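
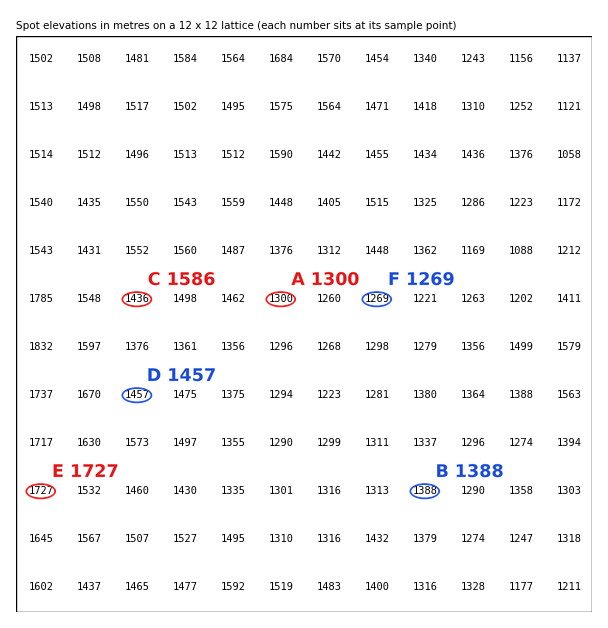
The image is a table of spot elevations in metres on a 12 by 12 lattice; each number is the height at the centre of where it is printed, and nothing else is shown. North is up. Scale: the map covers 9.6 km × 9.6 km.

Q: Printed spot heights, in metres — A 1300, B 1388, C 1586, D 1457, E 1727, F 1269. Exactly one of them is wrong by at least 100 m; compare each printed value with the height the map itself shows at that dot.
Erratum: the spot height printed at C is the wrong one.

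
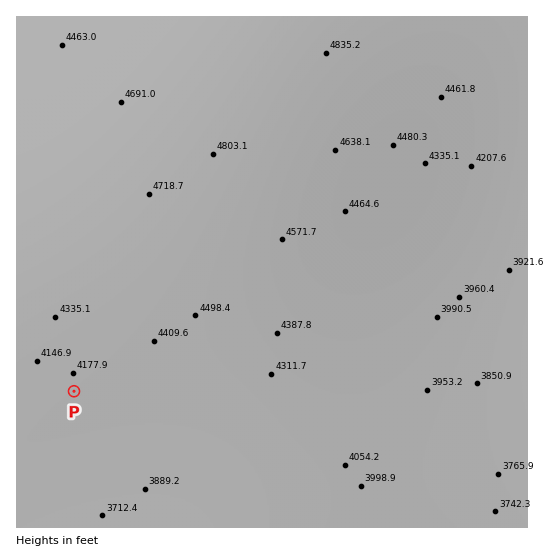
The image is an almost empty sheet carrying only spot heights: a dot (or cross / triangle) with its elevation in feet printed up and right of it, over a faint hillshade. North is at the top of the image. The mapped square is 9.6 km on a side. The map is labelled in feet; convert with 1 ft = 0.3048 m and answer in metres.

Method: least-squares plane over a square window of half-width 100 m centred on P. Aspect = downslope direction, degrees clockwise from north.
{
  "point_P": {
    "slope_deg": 4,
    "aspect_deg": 207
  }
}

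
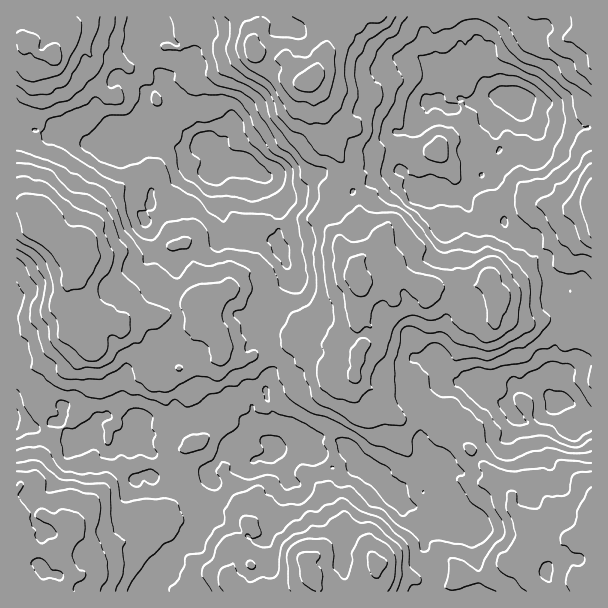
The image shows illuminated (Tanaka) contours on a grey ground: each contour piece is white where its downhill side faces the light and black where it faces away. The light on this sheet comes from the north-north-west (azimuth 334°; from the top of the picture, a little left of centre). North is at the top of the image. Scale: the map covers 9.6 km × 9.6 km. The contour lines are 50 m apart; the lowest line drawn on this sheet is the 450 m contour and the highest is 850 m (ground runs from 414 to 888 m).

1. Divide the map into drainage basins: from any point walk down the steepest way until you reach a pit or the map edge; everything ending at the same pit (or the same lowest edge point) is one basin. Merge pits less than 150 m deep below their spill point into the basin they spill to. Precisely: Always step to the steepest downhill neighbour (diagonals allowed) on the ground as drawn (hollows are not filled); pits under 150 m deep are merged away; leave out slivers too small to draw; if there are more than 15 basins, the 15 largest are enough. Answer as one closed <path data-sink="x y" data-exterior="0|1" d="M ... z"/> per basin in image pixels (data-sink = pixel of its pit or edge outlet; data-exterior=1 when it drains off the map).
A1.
<path data-sink="518 104" data-exterior="0" d="M24 205l-8 1 1 386 575-1 0-87-2-9-12-13-6-2-9 0-18 7-12-7-5 0-16 16-14-14-4-8-16-13-6-11-14-10 2-8-6-9 0-7-4-6-15-1-6-5-12 4 5-9-1-6-13-11-19 2-12 7-14-6-8-8 3-24-29-27-6-2-12 2-4 9-7 5-33 3-6 3-10 12-14 2-15-7-2-17-10-12-8-19-26-10-8-14-7-5-6 0-12 12-15 7-9-1-2-4-3 0 0-2-16 0-11-6-7 1-6-4-2-12 0-12 4-9-4-2-9 0-12-14-7-3-4-9-11-12z"/><path data-sink="243 162" data-exterior="0" d="M260 16l-224 0 4 5-2 11 7-4 9 0 6 7 0 6-6 10 0 4-15 0-12-15-11-1 0 165 13 2 11 12 4 9 7 3 12 14 9 0 4 2-4 9 0 12 2 12 6 4 7-1 11 6 16 0 0 2 3 0 2 4 9 1 15-7 12-12 6 0 7 5 8 14 9 5 15 2 8 15 2 7 10 12 2 17 5 3 19 4 5-2 10-12 6-3 33-3 7-5 3-8 7-3 12 2 13 14 17 12 3-5-4-14 0-16 3-9 0-30-5-5-2-12-8-7-6-14-8-9-8-19 1-9 5-8 0-7 10-14 3-12-5-6-2-10-10-12-2-20-8-13-6-20-4-1-22-24-5 4-13 0-13-9-1-7 7-18z"/><path data-sink="558 402" data-exterior="0" d="M591 228l-19 4-27 15-17 18-7 5-15 7-14 1 0 7 8 11-4 13-1 11-19 0-7-6-5-11-1-6 2-7-15-2-33-2-16-8-6 0-14 8-7 0-11-4-3 2 0 27 10 16 0 5-12 21-3 24 8 8 11 6 15-7 19-2 13 11 1 6-5 9 12-4 6 5 15 1 4 6 0 7 6 9-2 8 14 10 6 11 16 13 4 8 14 14 16-16 5 0 12 7 18-7 9 0 6 2 12 13 2 8z"/>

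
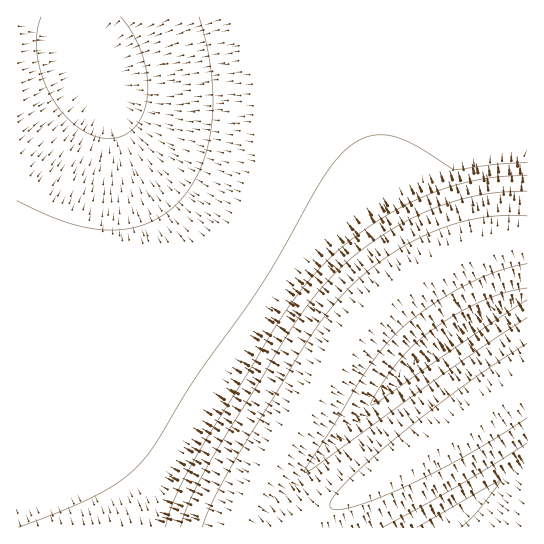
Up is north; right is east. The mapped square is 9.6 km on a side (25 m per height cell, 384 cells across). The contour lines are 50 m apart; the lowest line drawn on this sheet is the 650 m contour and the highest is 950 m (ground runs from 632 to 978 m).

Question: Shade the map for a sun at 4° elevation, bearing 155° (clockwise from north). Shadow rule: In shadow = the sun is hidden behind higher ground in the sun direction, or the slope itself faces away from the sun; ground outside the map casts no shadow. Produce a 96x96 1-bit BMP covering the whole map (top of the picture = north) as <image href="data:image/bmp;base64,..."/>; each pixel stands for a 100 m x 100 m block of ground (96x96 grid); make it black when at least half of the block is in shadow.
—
<image width="96" height="96" href="data:image/bmp;base64,Qk2+BAAAAAAAAD4AAAAoAAAAYAAAAGAAAAABAAEAAAAAAIAEAAATCwAAEwsAAAIAAAAAAAAA////AAAAAAAAAAAfwAAAAAAAAAAAAAAf4AAAAAAAAAAAAAA/8AEAAAAAAAAAAAA/8ADAAAAAAAAAAAA/+ADwAAAAAAAAAAA//AB4AAAAAAAAAAA//AA+AAAAAAAAAAB//gAfgAAAAAAAAAB//gAPwAAAAAAAAAB//wAH8AAAAAAAAAB//4AH+AAAAAAAAAB//4AD/gAAAAAAAAB//8AB/4AAAAAAAAB//8AA/8AAAAAAAAB//+AAf/AAAAAAAAB///AAP/gAAAAAAAB///AAH/4AAAAAAAB///gAH/8AAAAAAAB///wAD//AAAAAAAA///wAB//wAAAAAAA///4AA//4AAAAAAA///8AAf/+AAAAAAAf//8AAf//AAAAAAAf//+AAP//wAAAAAAf///AAH//4AAAAAAP///AAD//+AAAAAAP///gAD///AAAAAAH///gAB///wAAAAAH///wAA///4AAAAAD///wAAf//+AAAAAD///4AAP///AAAAAB///8AAH///wAAAAB///8AAD///4AAAAA///+AAB///8AAAAA////AAA///8AAAAAf///AAAf//8AAAAAP///gAAP//8AAAAAP///wAAH//8AAAAAH///4AAB//8AAAAAH///4AAA//8AAAAAD///8AAAP/8AAAAAD///+AAAH/8AAAAAB////AAAB/8AAAAAA////gAAAf8AAAAAA////wAAAH4AAAAAAf///4AAAAAAAAAAAf///+AAAAAAAAAAAP////AAAAAAAAAAAP////gAAAAAAAAAAH////4AAAAAAAAAAH////8AAAAAAAAAAD/////AAAAAAAAAAB/////wAAAAAAAAAB/////8AAAAAAAAAA//////AAAAAAAAAA//////wAAAAAAAAAf/////8AAAAAAAAAP//////wAAAAAAAAH///////AAAAAAAAH///////8AAAAAAAD///////8AAAAAAAB///////8AAAAAAAA///////8AAAAAAAAf//////8AAAAAAAAP//////8AAAAAAAAH//////8AAAAAAAAD//////8AAAAAAAAA//////8AAAAAAAAAf/////8AAAAAAAAAP/////8AAAAAAAAAD/////4AAAAAAAAAA/////wAAAAAAAAAAf////wAAAAAAAAAAH////gAAAAAAAAAAB////AAAAAAAAAAAAf//+AAAAAAAAAAAAD//+AAAAAAAAAAAAAf/8AAAAAAAAAAAAAD/4AAAAAAAAAAAAAAHgAAAAAAAAAAAAAAAAAAAAAAAAAAAAAAAAAAAAAAAAAAAAAAAAAAAAAAAAAAAAAAAAAAAAAAAAAAAAAAAAAAAAAAAAAAAAAAAAAAAAAAAAAAAAAAAAAAAAAAAAAAAAAAAAAAAAAAAAAAAAAAAAAAAAAAAAAAAAAAAAAAAAAAAAAAAAAAAAAAAAAAAAAAAAAAAAAAAAAAAAAAAAAAAAAAAAAAAAAAAAAAAAAAAAAAAAAAAAAAAAAAAAAAAAAAAAAAAAA="/>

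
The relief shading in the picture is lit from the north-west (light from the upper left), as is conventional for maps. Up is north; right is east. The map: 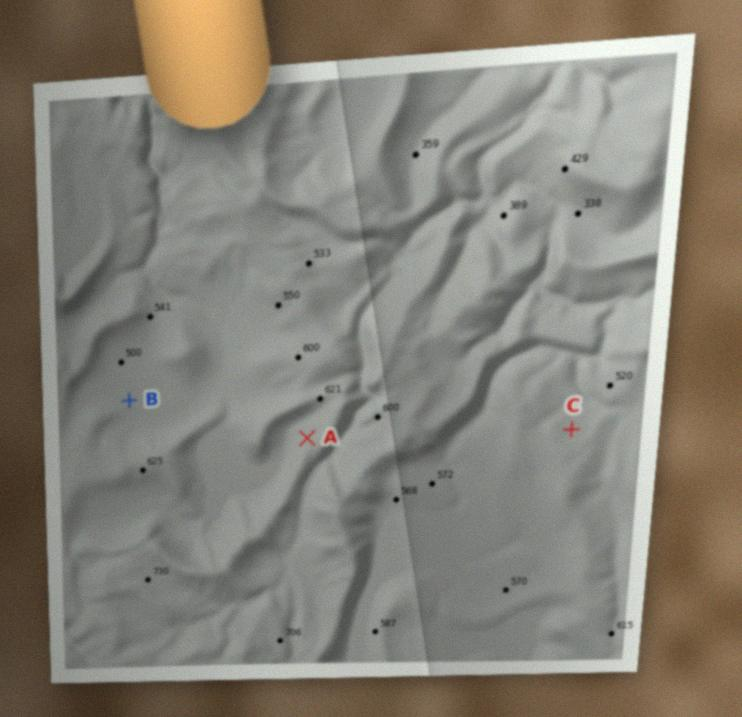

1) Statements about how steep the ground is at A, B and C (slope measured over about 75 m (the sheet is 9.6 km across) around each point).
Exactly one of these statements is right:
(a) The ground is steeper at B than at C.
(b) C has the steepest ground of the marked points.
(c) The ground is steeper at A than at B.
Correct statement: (c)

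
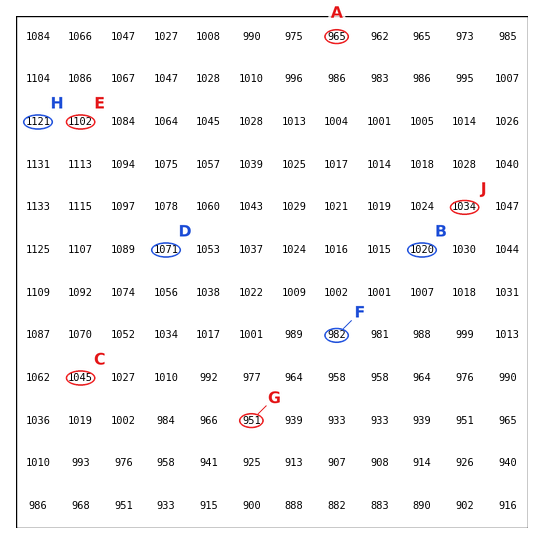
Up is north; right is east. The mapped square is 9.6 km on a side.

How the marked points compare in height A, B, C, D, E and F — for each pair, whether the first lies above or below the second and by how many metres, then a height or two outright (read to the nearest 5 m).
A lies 135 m below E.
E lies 120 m above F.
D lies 105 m above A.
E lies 80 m above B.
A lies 80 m below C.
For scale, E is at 1100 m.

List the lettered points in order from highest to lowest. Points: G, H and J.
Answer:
H J G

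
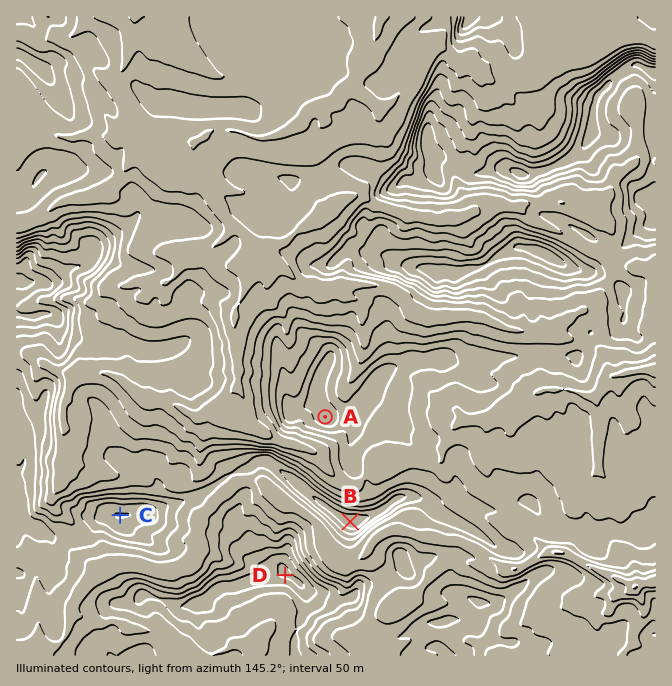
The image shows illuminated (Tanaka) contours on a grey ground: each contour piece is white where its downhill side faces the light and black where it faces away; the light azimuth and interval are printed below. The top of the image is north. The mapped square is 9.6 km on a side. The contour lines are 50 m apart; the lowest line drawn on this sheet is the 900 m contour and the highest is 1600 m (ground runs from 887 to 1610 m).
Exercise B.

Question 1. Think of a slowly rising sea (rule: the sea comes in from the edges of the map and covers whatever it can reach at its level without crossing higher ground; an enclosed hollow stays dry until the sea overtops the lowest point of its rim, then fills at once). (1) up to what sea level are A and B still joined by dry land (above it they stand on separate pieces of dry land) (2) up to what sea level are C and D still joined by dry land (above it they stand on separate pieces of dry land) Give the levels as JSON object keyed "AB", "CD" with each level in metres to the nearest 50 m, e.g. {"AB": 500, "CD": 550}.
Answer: {"AB": 1250, "CD": 1350}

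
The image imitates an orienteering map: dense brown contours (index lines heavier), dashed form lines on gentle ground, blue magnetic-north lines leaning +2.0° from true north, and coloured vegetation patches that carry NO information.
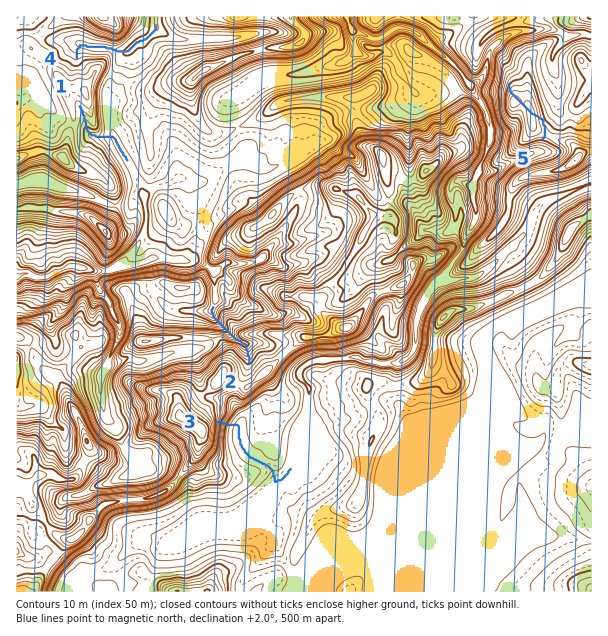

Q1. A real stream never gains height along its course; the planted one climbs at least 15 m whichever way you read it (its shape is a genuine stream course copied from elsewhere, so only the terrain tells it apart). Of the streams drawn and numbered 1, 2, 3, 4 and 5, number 5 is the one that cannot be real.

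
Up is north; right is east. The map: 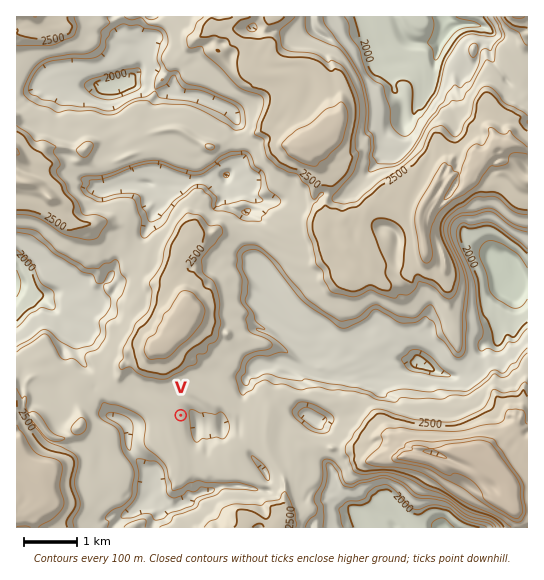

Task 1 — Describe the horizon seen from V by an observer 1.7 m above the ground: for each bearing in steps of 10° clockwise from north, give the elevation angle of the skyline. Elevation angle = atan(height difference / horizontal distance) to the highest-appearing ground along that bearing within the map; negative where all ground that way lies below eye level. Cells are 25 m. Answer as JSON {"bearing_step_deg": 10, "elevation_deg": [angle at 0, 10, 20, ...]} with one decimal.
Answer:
{"bearing_step_deg": 10, "elevation_deg": [13.8, 10.7, 6.1, 3.2, 2.4, 3.4, 2.4, 0.1, 0.1, 3.1, 6.9, 0.3, 0.2, 3.8, 3.8, 4.6, 3.9, 0.6, 0.3, 0.5, 0.7, 0.8, 0.9, 3.8, 7.1, 7.5, 6.5, 3.5, 0.9, 0.7, 1.0, 3.4, 8.7, 12.0, 15.8, 15.7]}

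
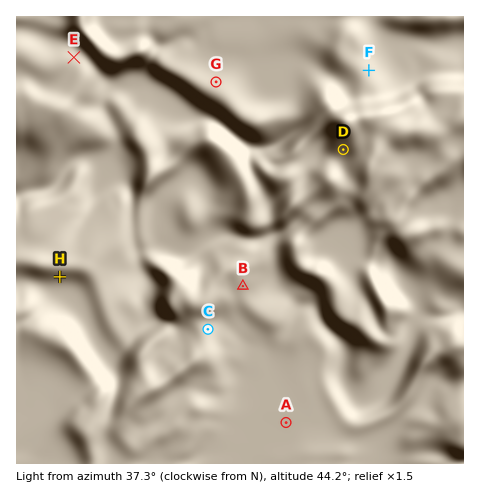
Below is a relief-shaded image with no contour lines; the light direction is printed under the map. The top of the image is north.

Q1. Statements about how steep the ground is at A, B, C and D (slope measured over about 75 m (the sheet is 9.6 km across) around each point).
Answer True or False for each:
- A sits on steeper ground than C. False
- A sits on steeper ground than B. False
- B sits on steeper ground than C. False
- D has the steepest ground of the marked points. True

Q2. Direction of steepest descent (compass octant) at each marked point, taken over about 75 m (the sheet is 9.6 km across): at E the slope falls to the NE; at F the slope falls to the NE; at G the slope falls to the N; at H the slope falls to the S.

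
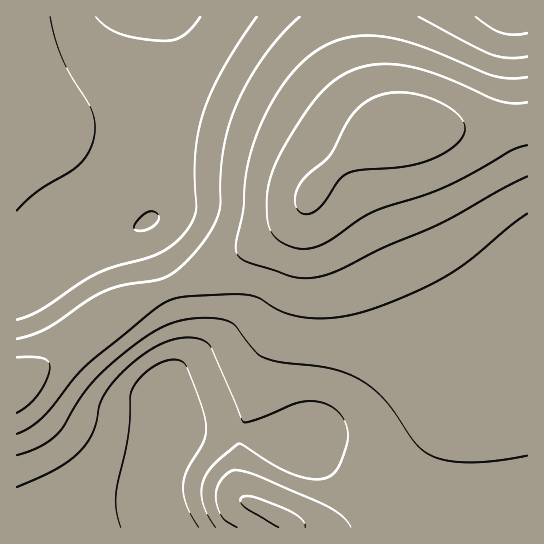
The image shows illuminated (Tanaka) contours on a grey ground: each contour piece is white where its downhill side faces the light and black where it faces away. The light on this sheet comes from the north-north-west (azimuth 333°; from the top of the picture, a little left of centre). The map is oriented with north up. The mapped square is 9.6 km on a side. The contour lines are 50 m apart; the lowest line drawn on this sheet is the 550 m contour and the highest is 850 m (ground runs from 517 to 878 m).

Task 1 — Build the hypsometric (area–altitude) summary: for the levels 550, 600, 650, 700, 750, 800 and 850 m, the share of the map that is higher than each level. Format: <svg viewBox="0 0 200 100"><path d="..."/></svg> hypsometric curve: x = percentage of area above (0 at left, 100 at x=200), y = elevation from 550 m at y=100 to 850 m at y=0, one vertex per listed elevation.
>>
<svg viewBox="0 0 200 100"><path d="M191 100l-18-17-53-16-52-17-29-17-17-16-15-17"/></svg>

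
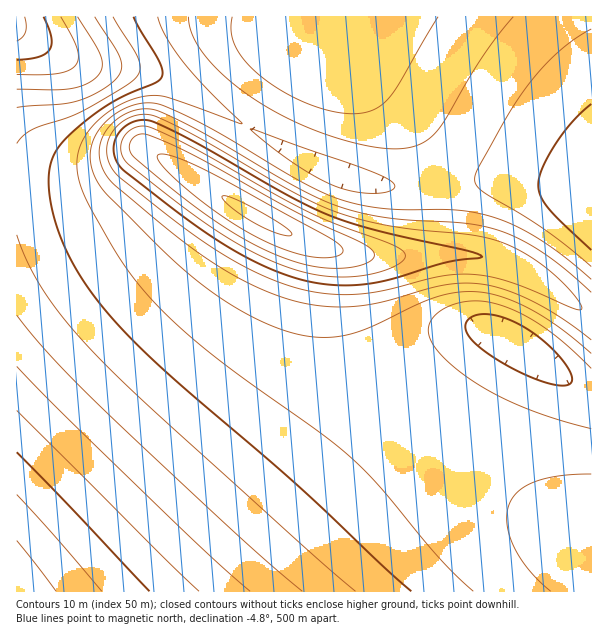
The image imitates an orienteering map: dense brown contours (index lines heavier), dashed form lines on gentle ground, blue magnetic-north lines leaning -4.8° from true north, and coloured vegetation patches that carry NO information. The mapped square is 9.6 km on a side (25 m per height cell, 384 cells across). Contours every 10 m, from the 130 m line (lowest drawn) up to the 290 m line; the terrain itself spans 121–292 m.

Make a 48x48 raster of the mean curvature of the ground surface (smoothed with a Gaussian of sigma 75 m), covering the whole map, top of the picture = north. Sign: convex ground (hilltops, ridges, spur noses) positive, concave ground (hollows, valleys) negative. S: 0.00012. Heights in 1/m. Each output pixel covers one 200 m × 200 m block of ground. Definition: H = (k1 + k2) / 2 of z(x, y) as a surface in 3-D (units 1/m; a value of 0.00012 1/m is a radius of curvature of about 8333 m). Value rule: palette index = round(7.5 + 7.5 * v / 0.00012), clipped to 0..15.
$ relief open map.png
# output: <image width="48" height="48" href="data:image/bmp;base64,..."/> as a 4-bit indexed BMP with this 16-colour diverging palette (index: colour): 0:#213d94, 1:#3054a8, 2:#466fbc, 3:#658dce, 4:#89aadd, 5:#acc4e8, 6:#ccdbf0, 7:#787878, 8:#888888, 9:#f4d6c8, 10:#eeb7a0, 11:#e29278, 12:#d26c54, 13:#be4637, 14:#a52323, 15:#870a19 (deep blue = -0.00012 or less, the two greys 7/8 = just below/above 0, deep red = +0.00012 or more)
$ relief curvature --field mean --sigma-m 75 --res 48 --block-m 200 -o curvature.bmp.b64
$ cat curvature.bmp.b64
<image width="48" height="48" href="data:image/bmp;base64,Qk32BAAAAAAAAHYAAAAoAAAAMAAAADAAAAABAAQAAAAAAIAEAAATCwAAEwsAABAAAAAAAAAAlD0hAKhUMAC8b0YAzo1lAN2qiQDoxKwA8NvMAHh4eACIiIgAyNb0AKC37gB4kuIAVGzSADdGvgAjI6UAGQqHAHd3d3d3d3eIiIiIiIiIiIiIiIiIiIiIiHd3d3d3d3eIiIiIiIiIiIiIiIiIiIiIiHd3d3d3d3iIiIiIiIiIiIiIiIiIiIiIiHd3d3d3d4iIiIiIiIiIiIiIiIiIiIiIiHd3d3d3eIiIiIiIiIiIiIiIiIiIiIiIiHd3d3d3iIiIiIiIiIiIiIiIiIiIiIiIiHd3d3d4iIiIiIiIiIiIiIiIiIiIiIiIiHd3d3eIiIiIiIiIiIiIiIiIiIiIiIiIiHd3d4iIiIiIiIiIiIiIiIiIiIiIiIiIiHd3iIiIiIiIiIiIiIiIiIiIiIiIiIiIiHeIiIiIiIiIiIiIiIiIiIiIiIiIiIiIiIiIiIiIiIiIiIiIiIiIiIiIiIiIiIiIiIiIiIiIiIiIiIiIiIiIiIiIiIiIiIiIiIiIiIiIiIiIiIiIiIiIiIiIiIiIiIiIiIiIiIiIiIiIiIiIiIiIiIiIiIiIiIiId4iIiIiIiIiIiIiIiIiIiIiIiIiIiIiHdoiIiIiIiIiIiIiIiIiIiIiIiIiIiIh2ZYiIiIiIiIiIiIiIiIiIiIiIiIiIiHdlRIiIiIiIiIiIiIiIiIiIiIiIiIiIh2VERIiIiIiIiIiIiIiIiIiIiIiIiIiHdlQzRYiIiIiIiIiIiIiIh3d3d3d3h3d2VDM0aIiIiIiIiIiIiIh3d3d3d3d3dmVUMiNGm4iIiIiIiIiIiHd3dmZmZmZmVUQyIjV5zYiIiIiIiIiId3d2ZlVVVVVVRDMiNGit7oiIiIiIiIh3d2ZlVVVVVVVVREM0V5ze7YiIiIiIiHd3ZmVVVWZ3d3d3dmZ4m97uyoiIiIiIh3d2ZVVVZ4mqu7uqqqq83v7bl4iIiIiHd3ZlVVVnms3u7u7d3d3u7uypdoiIiIh3d2ZVVWeb3v///+7d3d3d3Ll2VYiIiHd3ZlVVV5vf///+3cu7u7u6qYZlVYiIh3d2VVVWis7///26mHd3d4iHdmVVVoiId3ZlVVZ5vv///KhlREREVVZlVVVWZoiHd2ZVVWit///8p1MhEiM0RVVVVWZmd4iHd2ZVZ5zv//2oUyEBEjRFVWZmZmZ3d4iHdmeHit///rhjIREiNFZmZ3d3d3d3d4iHdnnMzv//ynQhESNFZnd3d3d3d3d3d4iId4v////bhTIRI0VneIiIiIiHd3d3d4iId4v//+yWQhEjRWeIiZiIiIiHd3d3d5mId3r//6dTISNFZ4iZmZiIiIiHd3d3d5mIdmi+/GQiIjVniJmZmYiIiIiHd3d3d5mHZVV4mEIiNGeImZmZiIiIiIh3d3d3d5iHZDM0VTI0VniJmZmIiIiIiIh3d3d3d4d2VDMjNERWeImZmZiIiIiIiIh3d3d3d3ZlVEM0RVZ4iZmZmIiIiIiIiIh3d3d3d2VVVFVVZniImZmYiIiIiIiIiIh3d3d3d1VVVWZ3iImZmZiIiIiIiIiIiIh3d3d3d1VVZ3iImZmZmIiIiIiIiIiIiIiHd3d3d1VneIiZmZmYiIiIiIiIiIiIiIiHd3d3dw=="/>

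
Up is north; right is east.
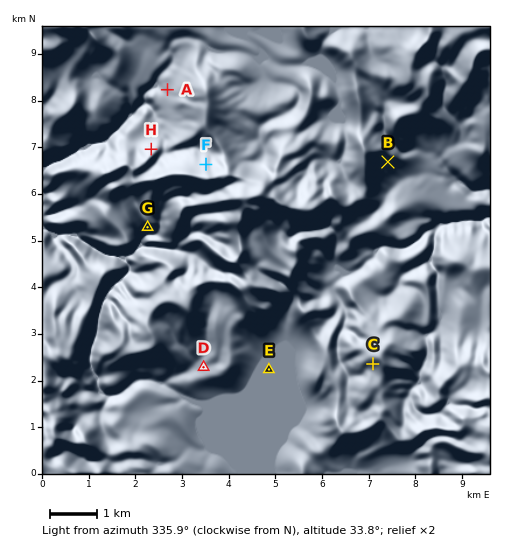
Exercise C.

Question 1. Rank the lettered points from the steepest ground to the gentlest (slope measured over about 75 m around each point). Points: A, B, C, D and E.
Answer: B C A D E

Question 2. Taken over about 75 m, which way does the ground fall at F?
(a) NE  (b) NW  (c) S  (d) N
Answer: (d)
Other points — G S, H N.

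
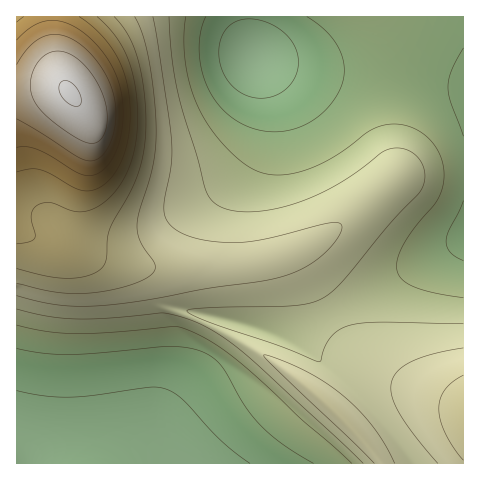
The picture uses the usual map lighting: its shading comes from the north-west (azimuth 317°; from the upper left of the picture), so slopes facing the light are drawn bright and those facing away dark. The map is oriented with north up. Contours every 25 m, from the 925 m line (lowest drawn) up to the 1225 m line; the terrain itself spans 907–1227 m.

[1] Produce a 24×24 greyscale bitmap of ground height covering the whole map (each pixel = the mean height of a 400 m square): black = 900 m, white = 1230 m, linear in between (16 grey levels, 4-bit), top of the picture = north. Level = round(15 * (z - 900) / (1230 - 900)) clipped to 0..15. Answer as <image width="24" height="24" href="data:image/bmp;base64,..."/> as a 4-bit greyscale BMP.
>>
<image width="24" height="24" href="data:image/bmp;base64,Qk2WAQAAAAAAAHYAAAAoAAAAGAAAABgAAAABAAQAAAAAACABAAATCwAAEwsAABAAAAAAAAAAAAAAABEREQAiIiIAMzMzAERERABVVVUAZmZmAHd3dwCIiIgAmZmZAKqqqgC7u7sAzMzMAN3d3QDu7u4A////ABERERERERIiNFZVZxERERERESIzRWZWZxEREREREiM0VmVmdxERERERIjNGZlVmdxERERESIjRmZVVmZyIiIiIiI0VlVVVmZjMzMzMjNFVEVVVVVURERERERERERVVVVVVmZlVVVVVVRERERHd3d3ZmZmVVVERDM4iIiHd2ZmZmVUQzM5mZiHdmZmZmZVRDIpmZiHZlVVVmZlVDMpmZmHZVVVVVVlVUMpmqqXZVREREVVVVQ6q7uoZVREM0RFVVQ7vN25dlRDMzNEVUQ8ze7JdUQzIjMzREM93u7JdUMiIiIzMzMt7/7JdUIhESIjMzIt7+25ZTIRERIiMyIt7uyoZDIQARIiMyIs3cuYZDIQERIjMzIrzLqHZDIRESIzMzIg=="/>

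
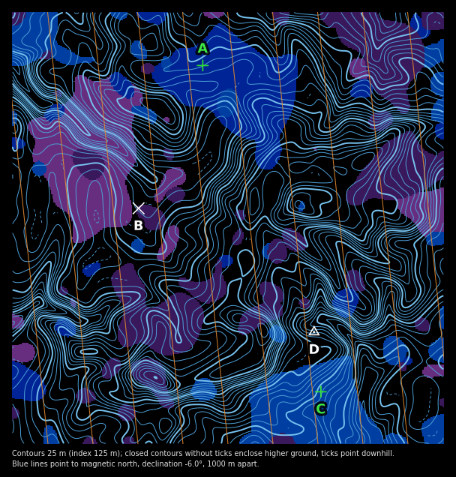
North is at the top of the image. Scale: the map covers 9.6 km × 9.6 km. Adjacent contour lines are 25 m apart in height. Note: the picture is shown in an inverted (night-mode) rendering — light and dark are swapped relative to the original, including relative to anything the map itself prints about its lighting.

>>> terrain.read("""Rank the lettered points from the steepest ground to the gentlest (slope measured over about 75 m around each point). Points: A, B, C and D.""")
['D', 'C', 'A', 'B']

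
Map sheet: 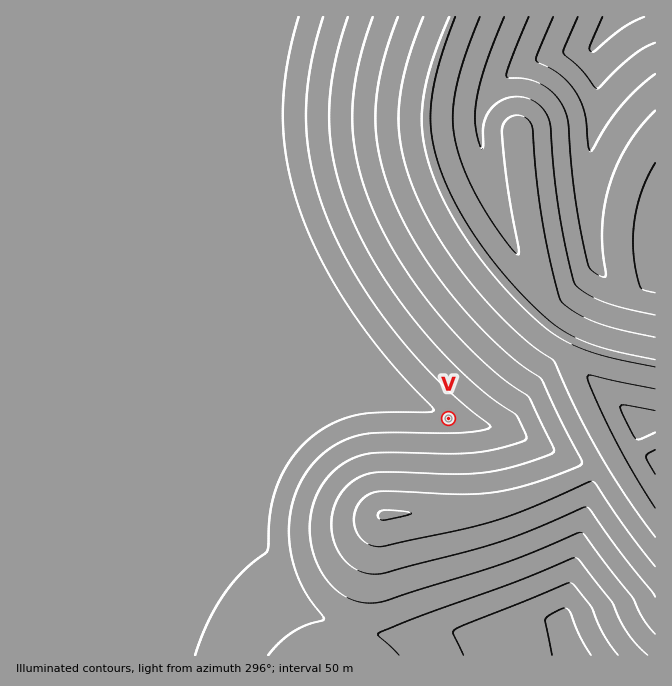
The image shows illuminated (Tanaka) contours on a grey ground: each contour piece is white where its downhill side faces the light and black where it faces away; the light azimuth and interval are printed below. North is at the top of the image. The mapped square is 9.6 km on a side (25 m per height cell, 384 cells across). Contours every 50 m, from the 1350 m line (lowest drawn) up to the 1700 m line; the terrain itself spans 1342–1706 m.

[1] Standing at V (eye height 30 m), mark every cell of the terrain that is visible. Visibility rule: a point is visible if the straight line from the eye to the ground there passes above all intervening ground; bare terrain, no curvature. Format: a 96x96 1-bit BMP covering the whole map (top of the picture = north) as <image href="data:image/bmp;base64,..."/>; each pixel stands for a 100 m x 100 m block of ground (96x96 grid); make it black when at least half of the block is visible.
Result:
<image width="96" height="96" href="data:image/bmp;base64,Qk2+BAAAAAAAAD4AAAAoAAAAYAAAAGAAAAABAAEAAAAAAIAEAAATCwAAEwsAAAIAAAAAAAAA////AAAAAAAAAAAAAAAAAAAAAAAAAAAAAAAAAAAAAAAAAAAAAAAAAAAAAAAAAAAAAAAAAAAAAAAAAAAAAAAAAAAAAAAAAAAAAAAAAAAAAAAAAAAAAAAAAAAAAAAAAAAAAAAAAAAAAAAAAAAAAAAAAAAAAAAAAAAAAAAAAAAAAAAAAAAAAAAAAAAAAAAAAAAAAAAAAAAAAAAAAAAAAAAAAAAAAAAAAAAAAAAAAAAAAAAAAAAAAAAAAAAAAAAAAAAAAAAAAAAAAAAAAAAAAAAAAAAAAAAAAAAAAAAAAAAAAAAAAAAAAAAAAAAAAAAAAAAAAAAAAAAAAAAAAAAAAAAAAAAAAAAAAAAAAAAAAAAAAAAAAAAAAAAB//wAAAAAAAAAAAAD///AAAAAAAAAAAAD///8AAAAAAAAAAAD////AAAAAAAAAAAH////4GAAAAAAAAAH////+OAAAAAAAAAH/////8AAAAAAAAAH/////4D4AAAAAAAH/////4D/wAAAAAAH/////wD//wAAAAAP/////wD///wAAAAP/////gD////4AAAP/////gD/////4AAP/////AD//////4AP/////AD///////wf////+AD/////////////+AD/////////////8AD/////////////8AD/////////////8AD/////////////4AD/////////////4AD/////////////wAD/////////////wAD/////////////4AD/////////////wAD/////////////gAD////////////+AAD////////////8AAD///////9////4AAD///////4f///wAAD///////wP///gAAD///////gD///AAAD///////gB//+AAAD///////AAf/8AAAD//////+AAH/4AAAD//////+AAD/4AAAD//////8AAA/wAAAD//////4AAAPgAAAD//////4AAAHAAAAD//////wAAAAAAAAD//////wAAAAAAAAD//////gAAAAAAAAD//////AAAAAAAAAD//////AAAAAAAAAD/////+AAAAAAAAAD/////8AAAAAAAAAD/////8AAAAAAAAAD/////4AAAAAAAAAD/////wAAAAAAAAAD/////wAAAAAAAAAD/////gAAAAAAAAAD/////AAAAAAAAAAD/////AAAAAAAAAAD////+AAAAAAAAAAD////+AAAAAAAAAAD////8AAAAAAAAAAD////4AAAAAAAAAAD////4AAAAAAAAAAD////wAAAAAAAAAAD////gAAAAAAAAAAD////gAAAAAAAAAAD////AAAAAAAAAAAD////AAAAAAAAAAAD///+AAAAAAAAAAAD///8AAAAAAAAAAAD///8AAAAAAAAAAAD///4AAAAAAAAAAAD///wAAAAAAAAAAAD///wAAAAAAAAAAAD///gAAAAAAAAAAAD///AAAAAAAAAAAAD///AAAAAAAAAAAAD//+AAAAAAAAAAAAA="/>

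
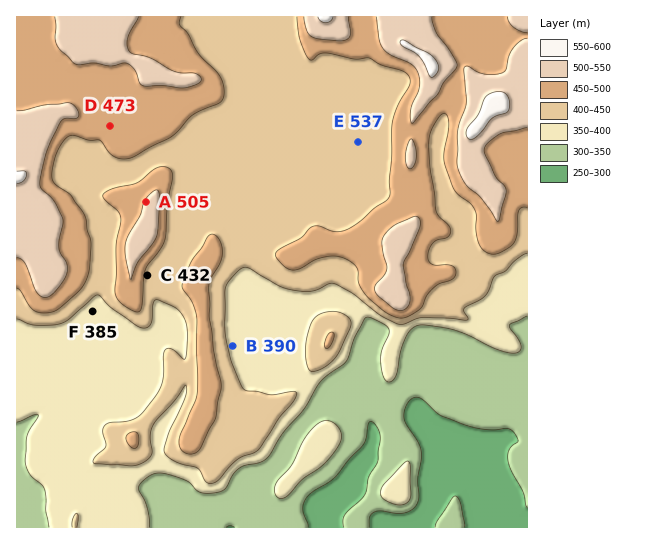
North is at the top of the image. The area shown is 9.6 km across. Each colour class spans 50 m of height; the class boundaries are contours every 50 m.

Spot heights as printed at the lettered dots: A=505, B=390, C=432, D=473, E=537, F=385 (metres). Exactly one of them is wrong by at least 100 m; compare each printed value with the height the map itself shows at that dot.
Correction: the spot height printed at E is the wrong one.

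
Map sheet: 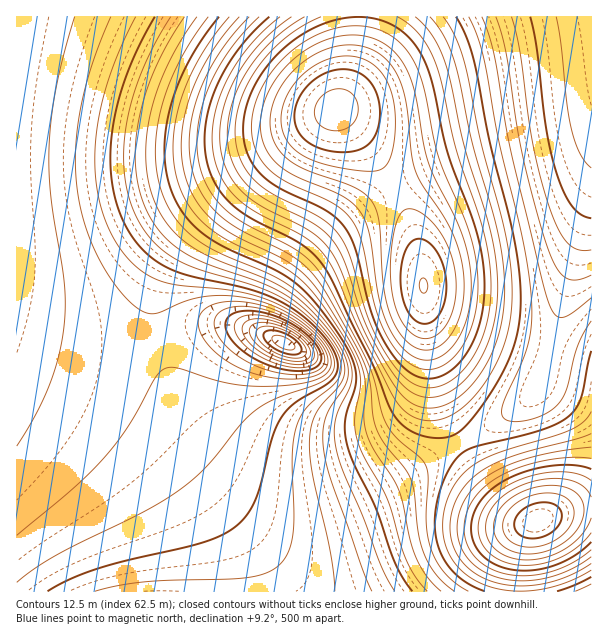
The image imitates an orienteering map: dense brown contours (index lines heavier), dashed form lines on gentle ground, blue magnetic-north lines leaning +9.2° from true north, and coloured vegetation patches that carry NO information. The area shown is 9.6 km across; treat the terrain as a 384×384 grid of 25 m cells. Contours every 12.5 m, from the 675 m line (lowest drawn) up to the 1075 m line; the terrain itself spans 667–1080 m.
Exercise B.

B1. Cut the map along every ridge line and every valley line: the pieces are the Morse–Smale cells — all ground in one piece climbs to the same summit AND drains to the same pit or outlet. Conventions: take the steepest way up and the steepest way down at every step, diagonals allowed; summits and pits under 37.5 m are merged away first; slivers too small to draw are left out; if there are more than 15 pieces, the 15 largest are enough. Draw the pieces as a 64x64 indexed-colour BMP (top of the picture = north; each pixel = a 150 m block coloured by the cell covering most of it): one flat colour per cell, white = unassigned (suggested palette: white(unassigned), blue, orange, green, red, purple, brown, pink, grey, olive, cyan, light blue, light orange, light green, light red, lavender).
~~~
<image width="64" height="64" href="data:image/bmp;base64,Qk12CAAAAAAAAHYAAAAoAAAAQAAAAEAAAAABAAQAAAAAAAAIAAATCwAAEwsAABAAAAAAAAAA////ALR3HwAOf/8ALKAsACgn1gC9Z5QAS1aMAMJ34wB/f38AIr28AM++FwDox64AeLv/AIrfmACWmP8A1bDFAEREREREREREREREREQzMzMzMzMzMzMzMzMzMzMzMzMzRERERERERERERERERDMzMzMzMzMzMzMzMzMzMzMzMzNEREREREREREREREREMzMzMzMzMzMzMzMzMzMzMzMzM0REREREREREREREREQzMzMzMzMzMzMzMzMzMzMzMzMzREREREREREREREREQzMzMzMzMzMzMzMzMzMzMzMzMzNERERERERERERERERDMzMzMzMzMzMzMzMzMzMzMzMzM0RERERERERERERERDMzMzMzMzMzMzMzMzMzMzMzMzMzRERERERERERERERDMzMzMzMzMzMzMzMzMzMzMzMzMzNEREREREREREREREMzMzEREzMzMzMzMzMzMzMzVVUzM0REREREREREREREMzMRERERETMzMzMzMzMzMzVVVVVVREREREREREREREMzMRERERERERMzMzMzMzMzVVVVVVVEREREREREREREMzERERERERERERMzMzMzMzVVVVVVVUREREREREREREMzERERERERERERETMzMzMzVVVVVVVVREREREREREREQzERERERERERERERETMzMzVVVVVVVVVEREREREREREQzERERERERERERERERETMzNVVVVVVVVUREREREREREQzERERERERERERERERERETNVVVVVVVVVREREREREREQzERERERERERERERERERERFVVVVVVVVVVEREREREREMzERERERERERERERERERERESJVVVVVVVVUREREREREMzERERERERERERERERERERESIiJVVVVVVVRERERERDMzERERERERERERERERERERERIiIiVVVVVVVEREREQzMxERERERERERERERERERERERIiIiIiVVVVVUREREMzMREREREREREREREREREREREREiIiIiIlVVVVRERDMxERERERERERERERERERERERERESIiIiIiJVVVVEMzERERERERERERERERERERERERERERIiIiIiIlVVVTMRERERERERERERERERERERERERERERIiIiIiIiJVVVEREREREREREREREREREREREREREREREiIiIiIiIlVVURERERERERERERERERERERERERERERESIiIiIiIiVVVRERERERERERERERERERERERERERERERIiIiIiIiIlVVEREREREREREREREREREREREREREREREiIiIiIiIiVVURERERERERERERERERERERERERERERESIiIiIiIiJVVRERERERERERERERERERERERERERERERIiIiIiIiIlVVERERERERERERERERERERERERERERERIiIiIiIiIiJVUREREREREREREREREREREREREREREREiIiIiIiIiIlVRERERERERERERERERERERERERERERESIiIiIiIiIiVVERERERERERERERERERERERERERERERIiIiIiIiIiJVUREREREREREREREREREREREREREREREiIiIiIiIiIiVRERERERERERERERERERERERERERERESIiIiIiIiIiJVERERERERERERERERERERERERERERERIiIiIiIiIiIlUREREREREREREREREREREREREREREREiIiIiIiIiIiJREREREREREREREREREREREREREREREiIiIiIiIiIiIlERERERERERERERERERERERERERERESIiIiIiIiIiIiURERERERERERERERERERERERERERERIiIiIiIiIiIiJRERERERERERERERERERERERERERERIiIiIiIiIiIiIiEREREREREREREREREREREREREREREiIiIiIiIiIiIiIREREREREREREREREREREREREREREiIiIiIiIiIiIiIhERERERERERERERERERERERERERESIiIiIiIiIiIiIiERERERERERERERERERERERERERESIiIiIiIiIiIiIiIRERERERERERERERERERERERERESIiIiIiIiIiIiIiIhERERERERERERERERERERERERERIiIiIiIiIiIiIiIiERERERERERERERERERERERERERIiIiIiIiIiIiIiIiIRERERERERERERERERERERERERIiIiIiIiIiIiIiIiIhERERERERERERERERERERERERIiIiIiIiIiIiIiIiIiEREREREREREREREREREREREREiIiIiIiIiIiIiIiIiIREREREREREREREREREREREREiIiIiIiIiIiIiIiIiIhERERERERERERERERERERERESIiIiIiIiIiIiIiIiIiEREREREREREREREREREREREREiIiIiIiIiIiIiIiIiIRERERERERERERERERERERERESIiIiIiIiIiIiIiIiIhERERERERERERERERERERERERIiIiIiIiIiIiIiIiIiEREREREREREREREREREREREREiIiIiIiIiIiIiIiIiIRERERERERERERERERERERERERIiIiIiIiIiIiIiIiIhEREREREREREREREREREREREREiIiIiIiIiIiIiIiIiERERERERERERERERERERERERESIiIiIiIiIiIiIiIiIRERERERERERERERERERERERERIiIiIiIiIiIiIiIiIhEREREREREREREREREREREREREiIiIiIiIiIiIiIiIi"/>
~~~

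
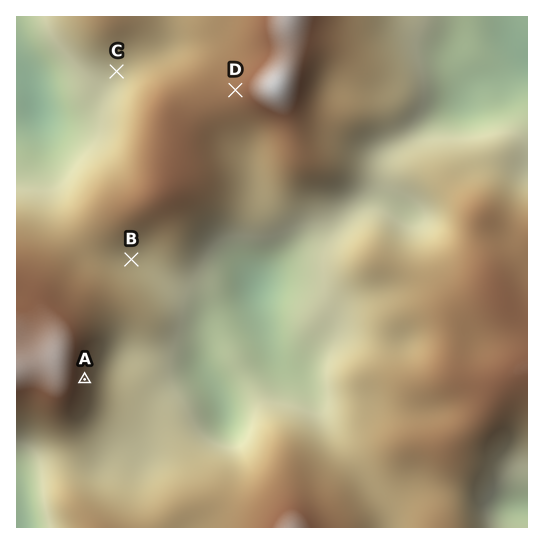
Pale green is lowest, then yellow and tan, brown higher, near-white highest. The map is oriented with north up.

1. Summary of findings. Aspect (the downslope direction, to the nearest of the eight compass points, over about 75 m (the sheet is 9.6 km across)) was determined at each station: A E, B SE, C SW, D W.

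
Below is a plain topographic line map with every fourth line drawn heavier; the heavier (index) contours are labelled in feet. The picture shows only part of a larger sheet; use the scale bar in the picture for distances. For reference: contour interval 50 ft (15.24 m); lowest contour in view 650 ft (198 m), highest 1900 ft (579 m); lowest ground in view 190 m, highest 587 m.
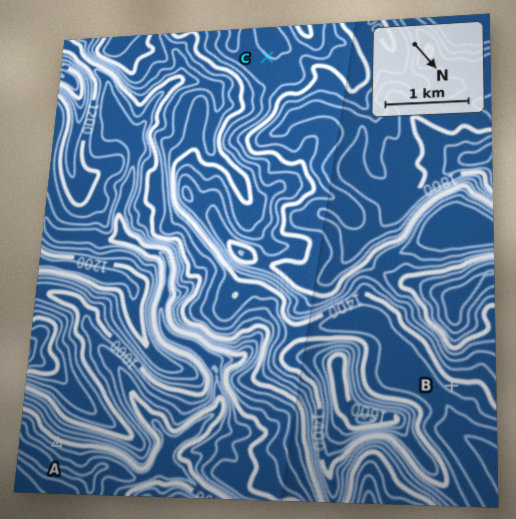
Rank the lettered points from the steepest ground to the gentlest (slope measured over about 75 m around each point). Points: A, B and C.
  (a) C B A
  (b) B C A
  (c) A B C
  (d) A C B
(c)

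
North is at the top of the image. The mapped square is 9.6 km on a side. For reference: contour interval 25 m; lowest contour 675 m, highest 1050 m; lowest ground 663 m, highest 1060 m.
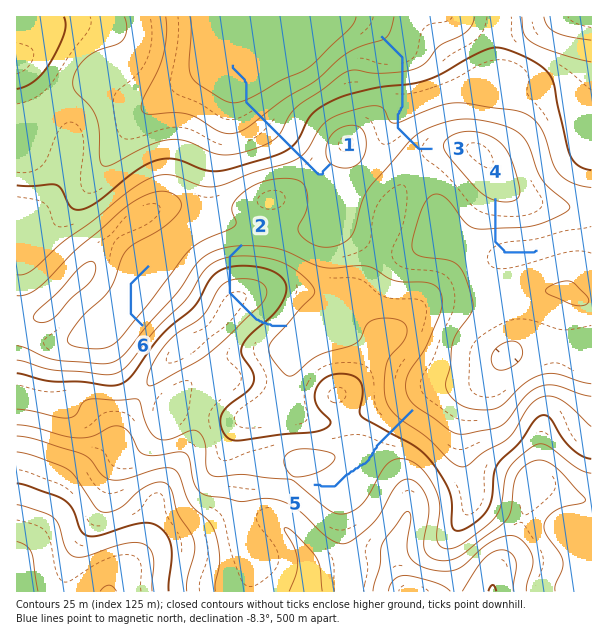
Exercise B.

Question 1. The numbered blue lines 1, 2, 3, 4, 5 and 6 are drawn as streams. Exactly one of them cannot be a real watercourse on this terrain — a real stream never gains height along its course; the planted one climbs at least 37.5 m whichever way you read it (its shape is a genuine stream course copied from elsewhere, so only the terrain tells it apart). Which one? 2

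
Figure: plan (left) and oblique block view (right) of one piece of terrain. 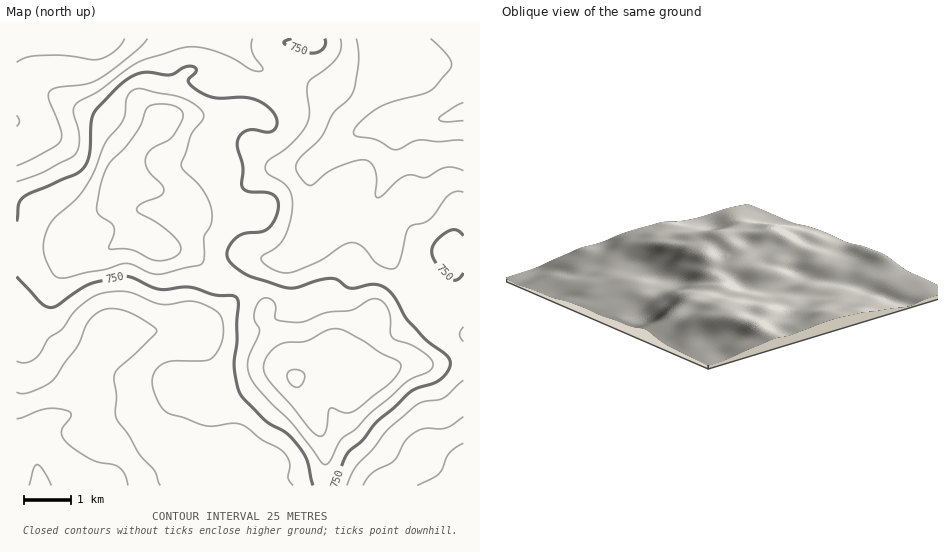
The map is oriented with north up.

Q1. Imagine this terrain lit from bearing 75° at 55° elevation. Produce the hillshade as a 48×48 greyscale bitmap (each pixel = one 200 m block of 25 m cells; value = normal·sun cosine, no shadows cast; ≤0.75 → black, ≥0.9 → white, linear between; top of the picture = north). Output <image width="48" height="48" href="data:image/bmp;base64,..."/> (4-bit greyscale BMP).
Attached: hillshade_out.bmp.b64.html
<image width="48" height="48" href="data:image/bmp;base64,Qk32BAAAAAAAAHYAAAAoAAAAMAAAADAAAAABAAQAAAAAAIAEAAATCwAAEwsAABAAAAAAAAAAAAAAABEREQAiIiIAMzMzAERERABVVVUAZmZmAHd3dwCIiIgAmZmZAKqqqgC7u7sAzMzMAN3d3QDu7u4A////AIh1VmZnZURWZmd3ZlZnZUNYu6mHd3d3iIh1VmZmZURWZmd3ZmZ3ZTJIu6mHeId4iIhlVmZmZURWZmd3dmZ3ZSFIupmIiIiIiIdlVmZmZURWZmZ3dmZmUxFIqpmYiIiIiIdlVmZmZUVWdmZ3d2ZlQgFZqZmZmId3eHdlVmZmZVVmd2Z3d2VEMQJpmJqpmId3eHdmZmZmZVVmd2ZndlQzMRR5iJqpmIdmeHd2ZmVVZlVmZmZmZlMzMTaId4mZmYdneHd3ZmZVZlVWZmZmZUMzIkeHZomZmYdniHd3d3ZVVVVWZmZnZUMyI2iHVniZmYd3iGd3iHZVZlVWZmd3ZDMiJHiGZniJmYd4iGd4iIZVZlVWZ3d2UyIjRoh2ZneImYeJmWeIiIdmZlVWd3d2QiI0V4h3d3iImYiaqXeIiIdmZmVmd3d1QiNFZ3dneIiJmZmrqniIiIh3d2Znd3dlQzRFZ3dniImZmZu6qXiIiZh3d2Znd3dlMjRVZ3ZniZmZmaupmXd3iZmHd2Znd2ZkMjVmd3ZniIiZqqqYiGZmiZmHdmZmd2ZUMjV3eHZniHeKuqmHd2VWiZmHZlVWZ2VEMzV4iHd3d2aKy5h3d1RGiZiHZVRFZmRERER4mHd3h2aLy5dmd0RGeIh2ZURFZlRFZlV5mHd4h2aKuodlZ0RGd4d2ZUNFZlRWd3eJmHd4iHeKqHZVZ1VVZ3dmZkNGZmVomZmZh2Z3iIiJh2ZVZ1VVZmZmdkNGd3eJqqmZh2ZmeIiIdlVVZ1VVZmZndkRWeImaqpiIh3dmZ4iHZVVVeFVFZ3ZmZlVXmqmZmYd4iIdmZ4iHZVVWeFVVZ3ZmZmZoqqmJmHZ4mYh2Z4iHZVVWeFVVZ3ZWZmeJqoeIiHd5qZh2Z4h2VWZmd1VVZmVWZ3iaqHeIh3eJqph2Z4h2ZndlZ1ZmZlVWd3iJiHeJiHeJu6hmZ4h2Z3dlZ2ZmZlRVZ3d4iHiZiHeJu6dmeIh2Z4dlZmZmZlQ0VniImYiZmIiJu6dmeIiGZ4dlZ2ZmZlMjRomZmYmYiJmZqpdmd4iHZ4dmd2ZmZlMiR5qqmIiIiJqZmpdmZ4iYd3d3eGZmZlMSRpqpiIiHiaqZmZh2Z3iZd3d3eGZmZUITRnmYiIiHiZmIiZiHd3iZh3d3eGZmVDEkVWeIiZiIiYd3iZmIh3iZh3eHeHZlQyElVEVnmqh3iIdniZmZmIiJh3iId3ZUMyI1ZURXmqmHiHd4iZmZmIiIh3iId2ZUMzNFZURXmqmYiIeImZmpmIiId3d3d2VEREVVVERnmrqYiIiImZmZiIiHd3d3iFVVVmVURFaJmqqYh4iIiJmIiIiHd3d4iFVWd3ZUNGiZmZmId4iIiIiIiIiHd3d4d2ZneIdkM1iYiIiIiIiHd3eIiIiIh3d3d2Z3eIdlQ1eHd3iIiId2Zmd4iZiIh3d3d3d3eIh2VEZ3d3iZmHZlZmZ4mZmId3d3iHd3d3d3ZUVmZ3iIh2VVZmaJqqmHd3iIiHd3d3d3ZVVmd3iIh1RFZmaKu6mHd4iIiA=="/>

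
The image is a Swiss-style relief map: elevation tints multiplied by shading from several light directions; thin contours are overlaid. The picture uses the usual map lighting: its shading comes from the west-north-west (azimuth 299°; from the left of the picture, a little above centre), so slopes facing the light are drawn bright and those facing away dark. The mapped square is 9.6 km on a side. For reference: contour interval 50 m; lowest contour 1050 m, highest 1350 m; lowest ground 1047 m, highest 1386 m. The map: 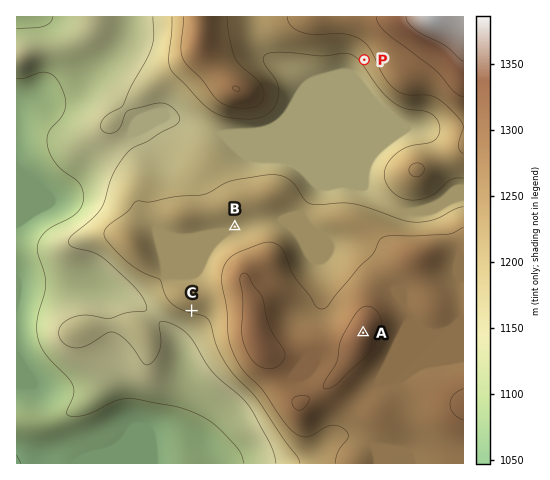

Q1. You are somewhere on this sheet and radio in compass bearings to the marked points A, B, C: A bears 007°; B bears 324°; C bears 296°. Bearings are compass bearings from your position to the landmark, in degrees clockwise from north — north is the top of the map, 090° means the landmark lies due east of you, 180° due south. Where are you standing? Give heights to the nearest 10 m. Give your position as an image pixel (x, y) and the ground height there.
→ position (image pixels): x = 355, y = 391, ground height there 1270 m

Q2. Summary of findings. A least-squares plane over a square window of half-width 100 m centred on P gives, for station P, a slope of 9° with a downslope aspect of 236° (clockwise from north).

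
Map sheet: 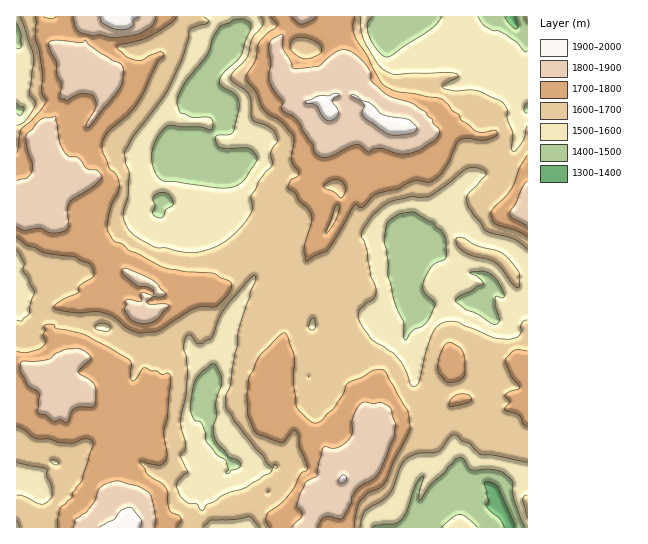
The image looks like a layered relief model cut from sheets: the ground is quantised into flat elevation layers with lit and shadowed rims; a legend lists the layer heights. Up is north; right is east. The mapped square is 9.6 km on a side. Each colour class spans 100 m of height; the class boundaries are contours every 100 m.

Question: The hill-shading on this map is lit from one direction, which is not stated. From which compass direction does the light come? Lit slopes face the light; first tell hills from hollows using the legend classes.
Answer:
N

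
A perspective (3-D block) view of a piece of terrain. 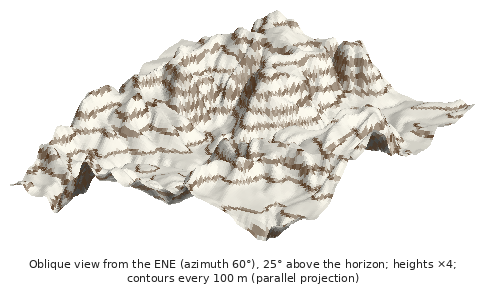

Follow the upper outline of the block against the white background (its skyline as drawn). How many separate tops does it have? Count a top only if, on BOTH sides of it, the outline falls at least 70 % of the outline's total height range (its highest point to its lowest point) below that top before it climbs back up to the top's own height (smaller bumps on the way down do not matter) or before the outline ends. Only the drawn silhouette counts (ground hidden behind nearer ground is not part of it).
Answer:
0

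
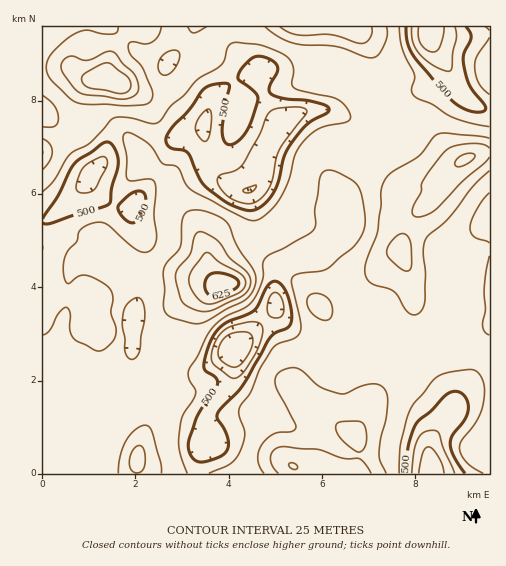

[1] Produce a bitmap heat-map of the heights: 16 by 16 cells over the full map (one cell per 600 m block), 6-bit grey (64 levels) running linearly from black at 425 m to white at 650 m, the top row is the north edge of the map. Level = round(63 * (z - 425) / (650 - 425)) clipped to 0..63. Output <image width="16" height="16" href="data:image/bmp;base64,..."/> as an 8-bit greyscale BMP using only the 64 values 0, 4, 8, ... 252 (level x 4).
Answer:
<image width="16" height="16" href="data:image/bmp;base64,Qk02BQAAAAAAADYEAAAoAAAAEAAAABAAAAABAAgAAAAAAAABAAATCwAAEwsAAAABAAAAAAAAAAAAAAEBAQACAgIAAwMDAAQEBAAFBQUABgYGAAcHBwAICAgACQkJAAoKCgALCwsADAwMAA0NDQAODg4ADw8PABAQEAAREREAEhISABMTEwAUFBQAFRUVABYWFgAXFxcAGBgYABkZGQAaGhoAGxsbABwcHAAdHR0AHh4eAB8fHwAgICAAISEhACIiIgAjIyMAJCQkACUlJQAmJiYAJycnACgoKAApKSkAKioqACsrKwAsLCwALS0tAC4uLgAvLy8AMDAwADExMQAyMjIAMzMzADQ0NAA1NTUANjY2ADc3NwA4ODgAOTk5ADo6OgA7OzsAPDw8AD09PQA+Pj4APz8/AEBAQABBQUEAQkJCAENDQwBEREQARUVFAEZGRgBHR0cASEhIAElJSQBKSkoAS0tLAExMTABNTU0ATk5OAE9PTwBQUFAAUVFRAFJSUgBTU1MAVFRUAFVVVQBWVlYAV1dXAFhYWABZWVkAWlpaAFtbWwBcXFwAXV1dAF5eXgBfX18AYGBgAGFhYQBiYmIAY2NjAGRkZABlZWUAZmZmAGdnZwBoaGgAaWlpAGpqagBra2sAbGxsAG1tbQBubm4Ab29vAHBwcABxcXEAcnJyAHNzcwB0dHQAdXV1AHZ2dgB3d3cAeHh4AHl5eQB6enoAe3t7AHx8fAB9fX0Afn5+AH9/fwCAgIAAgYGBAIKCggCDg4MAhISEAIWFhQCGhoYAh4eHAIiIiACJiYkAioqKAIuLiwCMjIwAjY2NAI6OjgCPj48AkJCQAJGRkQCSkpIAk5OTAJSUlACVlZUAlpaWAJeXlwCYmJgAmZmZAJqamgCbm5sAnJycAJ2dnQCenp4An5+fAKCgoAChoaEAoqKiAKOjowCkpKQApaWlAKampgCnp6cAqKioAKmpqQCqqqoAq6urAKysrACtra0Arq6uAK+vrwCwsLAAsbGxALKysgCzs7MAtLS0ALW1tQC2trYAt7e3ALi4uAC5ubkAurq6ALu7uwC8vLwAvb29AL6+vgC/v78AwMDAAMHBwQDCwsIAw8PDAMTExADFxcUAxsbGAMfHxwDIyMgAycnJAMrKygDLy8sAzMzMAM3NzQDOzs4Az8/PANDQ0ADR0dEA0tLSANPT0wDU1NQA1dXVANbW1gDX19cA2NjYANnZ2QDa2toA29vbANzc3ADd3d0A3t7eAN/f3wDg4OAA4eHhAOLi4gDj4+MA5OTkAOXl5QDm5uYA5+fnAOjo6ADp6ekA6urqAOvr6wDs7OwA7e3tAO7u7gDv7+8A8PDwAPHx8QDy8vIA8/PzAPT09AD19fUA9vb2APf39wD4+PgA+fn5APr6+gD7+/sA/Pz8AP39/QD+/v4A////AICAiKSEWGSEsLSspHwoOHiEgICQfFBUeIyUpKiAREh4gICAgIBkVHiInJSYiGhMZHyAfHyAaDxcjIyEiIR8bGx4dHB0fHQcLHB8gICEgIB4cGhscIiUaEBEfIiAhIiAeGRkcHiUyNiITISEhIyQgHhoeHx4kMDEjGRkcIikmIB8ZHR0ZHykmHx4bGB4pJiEcFBQWFR8iGxQdHRccJiomHRoOFBseFw4JFR4bHyUpLSUhFxQeGBISDRAdHyAgIystHCAcHBgPFRQLFBweICAfHCAoLCceFhQWFRgcHx8cFRYmLjElHB4aFBgfICEgFg8bISUlJCAdHh0iJycpIAoKGA="/>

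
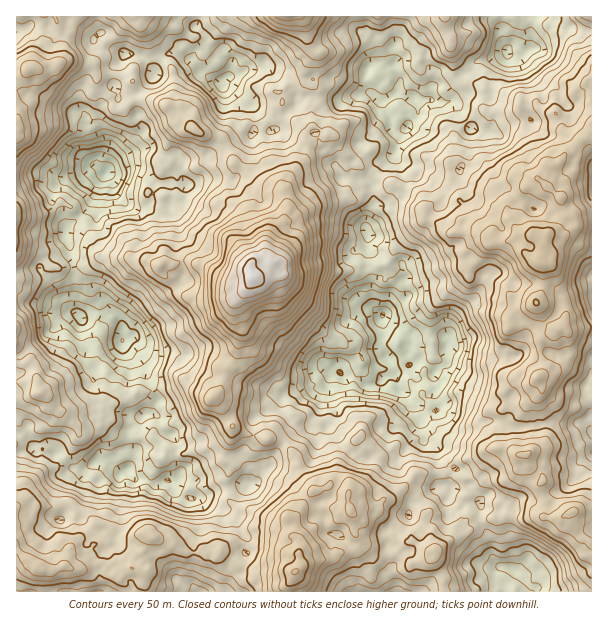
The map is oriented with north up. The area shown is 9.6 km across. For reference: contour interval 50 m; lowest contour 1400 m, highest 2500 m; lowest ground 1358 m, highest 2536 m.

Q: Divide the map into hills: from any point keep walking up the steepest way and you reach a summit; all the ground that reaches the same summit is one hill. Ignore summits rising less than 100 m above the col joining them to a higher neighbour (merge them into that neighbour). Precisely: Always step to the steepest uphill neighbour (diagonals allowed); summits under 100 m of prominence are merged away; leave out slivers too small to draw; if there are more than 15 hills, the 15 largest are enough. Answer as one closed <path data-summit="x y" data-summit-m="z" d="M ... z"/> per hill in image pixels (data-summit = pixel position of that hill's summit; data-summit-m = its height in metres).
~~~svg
<path data-summit="252 278" data-summit-m="2536" d="M392 16l-26 1 0 13 10 8 2 7 0 17-7 4-5 8 3 18-16 4-11 4-45 0-1 4-16 15-2 7-3 4-6 2-12-4-8 8-6 0-15 9-10 3-12 9-12 3-11 0-6-6-16 4-8-6-10-2-26 10-8 7 16-13 14-17 3-12-4-9-2-15-3-6 4-1 19-20-12-16-10-4-9 0-9 12-2 18 4 8 0 6-13 5-8 11 0 8 7 16 0 12-6 14 7 8 3-1-3 3-6-6-6-2-15 9-12 3-11 10-3 13 12 17 4 30-8 6-15 6-5 9 14 15 2 10 13 16 11 6 12-3 24 0 5 7 1 25 8 15 0 17-3 15 7 16 10 8-16 16 0 9 6 15-7 14 7 8 19 6 14-4 7 5 6 9 11 5 12-1 19-10 29-4 6-3 14-17 1-6 18-24 10-7 12-2 7-14 3-16 5-9-3 10 0 14 4 15 9 9 7 12 21 12 7-1 8-7 13-22 11-1 12-8 0-11-3-8 12 9 10 1 3-2 0-7-4-6 0-23 12-9 0-25-11-2-13 4-6-2-12-10-17-8-5-5 20-18 2-25-3-8-18-6-11-7-4-5 0-10-2-8 1-10 5-9 3-4 8 0 10-5 10-11 3-10-10-21 0-8 7-19 5-3 10-15 0-9-4-7-18-4 4-9 0-6-8-22 4-26z"/><path data-summit="539 263" data-summit-m="2296" d="M546 16l-14 1-3 31-10 8-7-1-5-5-2 9-7 7-6 14-2 30 3 10-5 12-17-4-18-26-12 1-7-3-18-1 2 14-10 15-5 3-7 19 0 8 10 21-3 10-10 11-10 5-8 0-3 4-5 9-1 10 2 8 0 10 4 5 11 7 18 6 3 8-2 25-20 18 5 5 17 8 12 10 6 2 13-4 11 2 0 25-12 9 0 23 4 13 5-2 10 8 9 1 17 7 16-1 17 6 16 0 20-5 37 2 6 8 1-400-14-1-9-3z"/><path data-summit="296 572" data-summit-m="2306" d="M324 391l-5 20-7 14-15 3-13 12-12 18-1 6-14 17-26 7-9 0-15 8-13 2 10 1 29 13 3 4 4 12 7 11-1 13-7 1-10 13-3 25 277 1 2-8 6-6 3-8-2-2-12-2-8-9-4-21-8-14 1-19-8-1-11 3-14-8 3-9-9-5 0-15-6-21-5-5-7-2-4-32-5-3 1 14-3 3-9 5-11 1-13 22-8 7-7 1-21-12-7-12-9-9-4-15z"/><path data-summit="38 567" data-summit-m="2139" d="M33 448l-17 5 1 139 209-1 3-25 10-13 7-1 1-9 0-4-7-11-4-12-3-4-29-13-18-1-6-4-6-9-7-5-14 4-10-4-6 0-9-10-3 0-5 6 2 12 0 15-4 27-2 4-8-6-12 1-13-9-5-6-7-3-5 1-4-17 5-15 7-10-17-18-21 0z"/><path data-summit="573 512" data-summit-m="2161" d="M443 406l-6 4-19-3 3 4 3 29 10 4 11 11 5 9 6 4-6 11 0 7 2 2 6 0 10-2 17 22 13 5 6 18 0 12 6 11 1 13 8 5 12 14 3 0 3 6 54 0-1-163-5-5-37-2-20 5-16 0-17-6-16 1-17-7-9-1z"/><path data-summit="39 393" data-summit-m="1997" d="M20 300l-4 0 0 134 5 0 12 12 12-2 5 1 24 24 7 1 21-10 17 10 7 0 8-14-4-9-2-15 16-16-10-8-7-16 3-15 0-17-8-15-1-25-5-7-24 0-12 3-8-4-18-2-12-6-10 0z"/><path data-summit="27 69" data-summit-m="2133" d="M96 16l-80 1 1 161 15-3 34 1 17-4 9-6 8 1-2-5 6-12 0-12-7-16 0-8 8-11 13-5 0-6-4-8 2-18 6-7 2-6-10-5-6-12-8-4z"/><path data-summit="287 17" data-summit-m="2194" d="M365 16l-165 0-4 11 8 6 1 12-5 7-6 2-2 6 11 13 13 7-5-6 1-11 4-5 9 2 5 5 0 7-8 11 17 9 14 15 2 23 20 0 3-4 2-7 16-15 1-4 45 0 28-8-4-18 1-5 11-7 0-17-2-7-10-8z"/><path data-summit="195 131" data-summit-m="2023" d="M192 61l-7 9-9 4-20-1-19 21-4 1 9 36-9 15-16 14 26-10 4 0 14 8 12-4 4 0 6 6 18-2 20-12 7-1 15-9 6 0 5-5-1-24-20-19-8-2-4-4-18-9z"/><path data-summit="444 17" data-summit-m="1963" d="M503 16l-110 0 3 26-4 14 8 22 0 6-4 9 14 3 9 4 9 0 2-2 0-8 4-4 15-1 12-11 6-1 10-12 26-6 3-4-4-13z"/><path data-summit="17 219" data-summit-m="2049" d="M72 175l-40 0-16 4 1 95 6 0 16-6 6-8 15-6 8-6-4-30-10-14-2-9 3-7z"/><path data-summit="144 17" data-summit-m="1986" d="M198 16l-100 0-1 8 3 8 8 4 6 12 11 6 15 1 6 5 9 13 3-13 9-6 10 0 11 6 4-1 0-6-5-6 0-5 11-18z"/>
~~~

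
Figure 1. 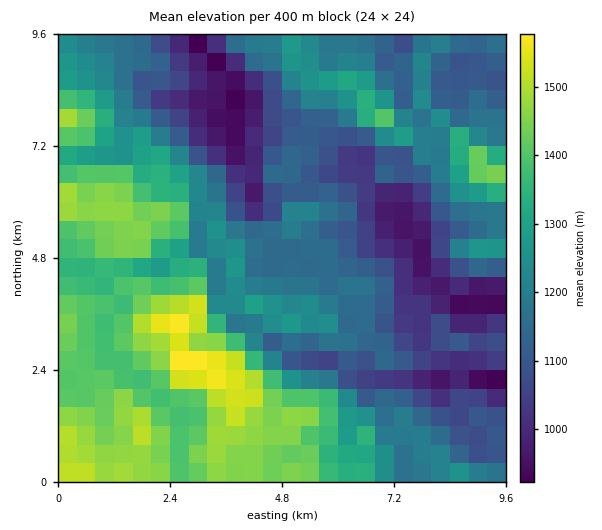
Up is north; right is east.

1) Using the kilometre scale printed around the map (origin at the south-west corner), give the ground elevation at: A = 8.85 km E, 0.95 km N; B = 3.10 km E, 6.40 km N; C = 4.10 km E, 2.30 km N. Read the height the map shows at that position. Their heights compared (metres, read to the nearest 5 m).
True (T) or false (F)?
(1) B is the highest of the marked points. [F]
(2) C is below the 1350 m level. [F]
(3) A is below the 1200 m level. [T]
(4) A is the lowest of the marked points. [T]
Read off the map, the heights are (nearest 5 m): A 1080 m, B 1225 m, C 1525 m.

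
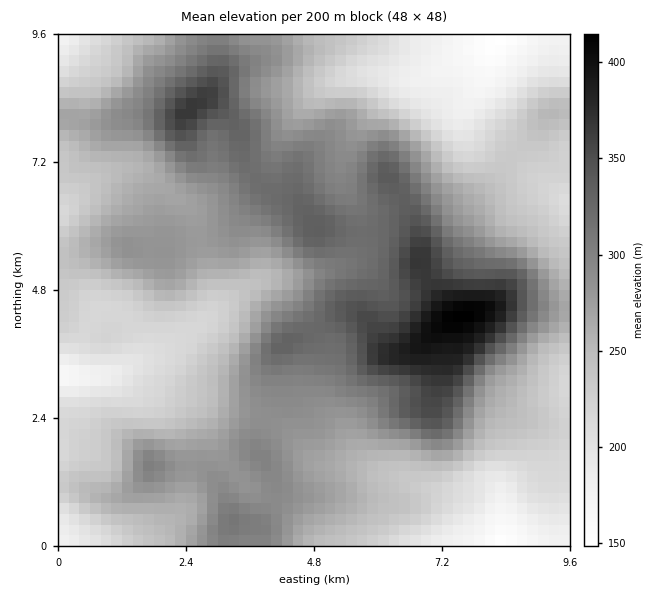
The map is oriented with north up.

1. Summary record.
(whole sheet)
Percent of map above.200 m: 90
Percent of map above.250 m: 61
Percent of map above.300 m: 26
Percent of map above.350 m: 7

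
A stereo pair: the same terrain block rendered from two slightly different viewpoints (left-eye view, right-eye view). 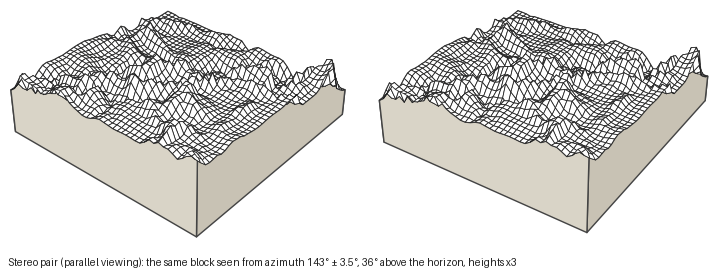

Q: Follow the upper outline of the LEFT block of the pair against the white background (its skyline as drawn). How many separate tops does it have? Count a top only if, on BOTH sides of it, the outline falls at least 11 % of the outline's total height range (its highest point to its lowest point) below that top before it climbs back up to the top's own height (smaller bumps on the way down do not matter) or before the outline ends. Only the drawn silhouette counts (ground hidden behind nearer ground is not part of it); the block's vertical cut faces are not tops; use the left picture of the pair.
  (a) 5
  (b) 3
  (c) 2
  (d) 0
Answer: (c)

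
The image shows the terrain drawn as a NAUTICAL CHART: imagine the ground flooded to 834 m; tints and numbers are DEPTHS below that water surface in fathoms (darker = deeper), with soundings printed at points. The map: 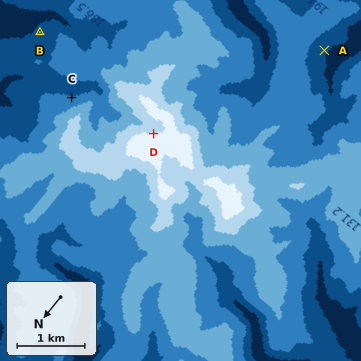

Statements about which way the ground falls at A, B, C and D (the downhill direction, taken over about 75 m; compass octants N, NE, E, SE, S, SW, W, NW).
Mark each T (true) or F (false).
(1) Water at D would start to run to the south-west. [F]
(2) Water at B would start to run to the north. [F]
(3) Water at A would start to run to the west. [T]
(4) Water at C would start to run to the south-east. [T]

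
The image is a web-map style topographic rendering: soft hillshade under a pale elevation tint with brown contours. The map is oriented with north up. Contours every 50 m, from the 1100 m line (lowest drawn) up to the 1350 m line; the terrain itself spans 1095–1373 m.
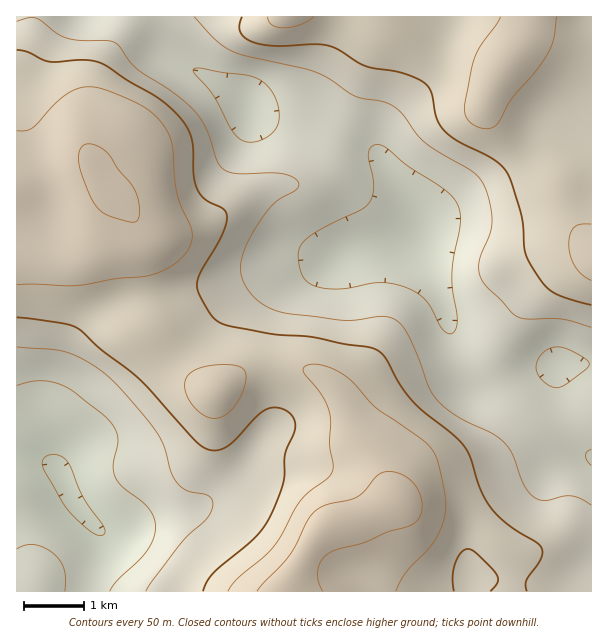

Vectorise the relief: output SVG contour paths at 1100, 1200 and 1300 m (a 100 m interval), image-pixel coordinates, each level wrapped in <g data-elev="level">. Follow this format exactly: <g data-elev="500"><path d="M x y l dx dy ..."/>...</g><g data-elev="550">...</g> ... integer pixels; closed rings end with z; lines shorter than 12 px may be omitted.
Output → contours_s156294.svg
<g data-elev="1100"><path d="M96 535l-18-14-15-17-20-36-1-7 4-5 7-2 6 1 6 4 4 5 15 34 20 30 1 3-1 4-3 1z"/></g><g data-elev="1200"><path d="M591 505l-9-6-9-3-9 0-21 5-6-2-6-4-7-10-11-30-9-12-11-9-38-19-11-8-9-9-7-12-9-27-10-23-7-10-6-6-6-3-7-1-27 4-14 0-55-7-18-5-16-12-8-11-4-10 0-11 3-13 10-20 15-22 9-9 20-12 1-5-4-4-7-4-9-2-42 1-13-5-6-7-11-31-11-18-22-20-38-25-20-25-8-2-27 0-15-3-9-4-16-14-6-2-6 0-12 3"/><path d="M17 347l36 2 13 3 18 8 19 12 22 21 32 39 7 15 7 26 6 10 9 7 20 5 6 4 1 8-4 9-27 26-36 49"/><path d="M194 17l22 24 17 10 13 5 66 15 16 7 26 18 30 6 12 6 8 8 12 17 7 8 14 10 35 20 7 6 5 8 5 16 3 18-2 14-9 21-2 10 1 12 6 10 26 27 7 5 9 1 35 0 28 8"/></g><g data-elev="1300"><path d="M396 591l10-19 28-30 9-20 3-12-1-12-8-39-4-9-7-7-49-35-31-31-16-9-16-4-9 2-2 5 19 24 7 16 2 11-1 22 3 20-1 7-5 8-18 13-9 9-19 35-9 13-34 29-10 13"/><path d="M208 417l7 1 7-1 8-6 6-7 6-11 4-12-1-9-3-4-12-3-21 1-14 4-8 7-2 9 3 12 9 12z"/><path d="M17 285l60 1 39-7 36-4 16-7 12-9 9-11 3-12-1-9-10-21-4-14-4-43-3-12-10-17-16-13-40-18-11-2-10 0-11 4-10 7-30 30-6 3-9 0"/><path d="M591 224l-10 0-6 3-5 7-1 11 2 12 5 10 6 8 9 5"/><path d="M267 17l2 4 3 4 12 3 16-3 14-8"/><path d="M501 17l-20 28-6 11-10 46 0 9 2 8 6 6 10 3 8 0 6-3 15-27 32-38 9-18 4-25"/></g>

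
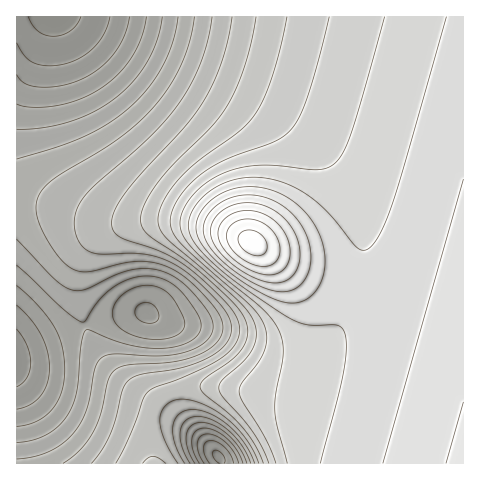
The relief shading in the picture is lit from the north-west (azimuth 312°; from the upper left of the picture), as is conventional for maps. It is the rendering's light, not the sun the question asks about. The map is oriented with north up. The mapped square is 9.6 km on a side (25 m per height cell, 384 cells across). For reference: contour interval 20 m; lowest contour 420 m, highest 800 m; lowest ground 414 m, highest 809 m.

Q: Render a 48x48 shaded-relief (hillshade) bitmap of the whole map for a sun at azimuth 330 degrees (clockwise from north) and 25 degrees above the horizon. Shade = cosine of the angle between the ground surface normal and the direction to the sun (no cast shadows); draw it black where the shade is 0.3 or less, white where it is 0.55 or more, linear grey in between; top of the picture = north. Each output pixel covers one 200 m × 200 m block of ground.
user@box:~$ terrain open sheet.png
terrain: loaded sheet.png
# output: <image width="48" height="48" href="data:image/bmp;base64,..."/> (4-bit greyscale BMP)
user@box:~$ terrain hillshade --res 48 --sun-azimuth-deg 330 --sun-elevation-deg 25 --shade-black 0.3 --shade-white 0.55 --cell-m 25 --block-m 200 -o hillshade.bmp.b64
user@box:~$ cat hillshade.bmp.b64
<image width="48" height="48" href="data:image/bmp;base64,Qk32BAAAAAAAAHYAAAAoAAAAMAAAADAAAAABAAQAAAAAAIAEAAATCwAAEwsAABAAAAAAAAAAAAAAABEREQAiIiIAMzMzAERERABVVVUAZmZmAHd3dwCIiIgAmZmZAKqqqgC7u7sAzMzMAN3d3QDu7u4A////AKqqqqqqqZmYh2VWZ3iJiIiIiIiIiIiIiKqqqqqqqZmIdlRFVneIiIiIiIiIiIiIiKqqqqqqqZmHZDIiNFd4iIiIiIiIiIiIiKqqqqqqqZmHUyABJFd4iIiIiIiIiIiIiKqqqqqqqZh2UxABJGd4iIiIiIiIiIiIiKqqqqqqmZh2UyESRXeIiIiIiIiIiIiIiKqqqqqqmZiHVDNFZ3iIiIiIiIiIiIiIiKqqqqqqmZmYdmZniIiIiIiIiIiIiIiIiJmZqqqqqqqqmZmZmZmIiIiIiIiIiIiIiJmZmZmqqru7vMzMu6qYiIiIiIiIiIiIiJmZmZmqq7zN3d7t3LqpiIiIiIiIiIiIiIiImZmau8zd3u7u7cupiId4iIiIiIiIiIiIiJmaq7zM3d3u3cupiHd3iIiIiIiIiHeIiIiZmqu7u8zMzLuph3d3eIiIiIiIiHd3d3iIiZmqqqqqqqmYd3d3d4iIiIiIiHd3d3d3d4iIiIiIiId3ZmZnd4iIiIiIiGd3dmZlZmd4h3d3ZmZVVVVmd3iIiIiIiGZmZmVURFVnd3ZlVEREREVmd3iIiIiIiGZmZlVDMzRVZmVEMzIjM0VWZ3iIiIiIiGZmZlRDIiM0REQzIiIiI0RWZ3iIiIiIiGZ3ZmVDIhEiMzMyIiIiM0RWZ3iIiIiIiGd3d2VUMiESIjMzMzMzNEVWd3iIiIiIiHd3d3ZlQzIiMzRFVVVURVVmd3iIiIiIiHd3d3d2VURERVZ3d3dmZmZnd4iIiIiIiHd3iIh3dmZmd4maqpmId3d3d4iIiIiIiHeIiIiIiIiImau8zLqpiHd3eIiIiIiIiHiIiIiIiJmZq7zd3cy6mIiIiIiIiIiIiIiIiImZmZmqu83e7dy6qZiIiIiIiIiIiIiIiZmZmZqqvM3e7dy7qZiIiIiIiIiIiIiJmZmZmZqqu83d3dy7qZmIiIiIiIiIiImZmZmZmZqqu8zN3My6qZmIiIiIiIiIiJmZmZmZmaqqq7vMzLu6qZmIiIiIiIiIiJmZmZmqqqqqqru7u7qqmZiIiIiIiIiIiJmZmqqqqqqqqqq7uqqpmZiIiIiIiIiIiJmZqqqqqqqqqqqqqqmZmYiIiIiIiIiIiJmaqqqqqqqqqqqqqpmZmIiIiIiIiIiIiJmqqqqqqqqqqqqqmZmZiIiIiIiIiIiIiJmqqqqqqqqqqqqZmZmZiIiIiIiIiIiIiJmqqqqqqqqqqqqZmZmYiIiIiIiIiIiIiJmaqqqqqqqqqqqZmZmYiIiIiIiIiIiIiImaqqqqqqqqqqqZmZmYiIiIiIiIiIiIiImZqqqqqqqqqqqZmZmYiIiIiIiIiIiIiIiZmqqqqqqqqqqZmZmYiIiIiIiIiIiIiIiZmaqqqqqqqqqZmZmYiIiIiIiIiIiIiIiJmZmqqqqqqqmZmZmYiIiIiIiIiIiIiIiImZmaqqqqqpmZmZmYiIiIiIiIiIiIiHeIiJmZmaqqqZmZmZmYiIiIiIiIiIiIiHeIiImZmZmZmZmZmZmIiIiIiIiIiIiIiA=="/>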